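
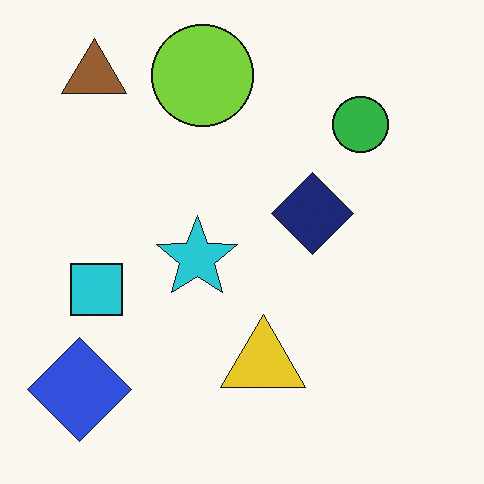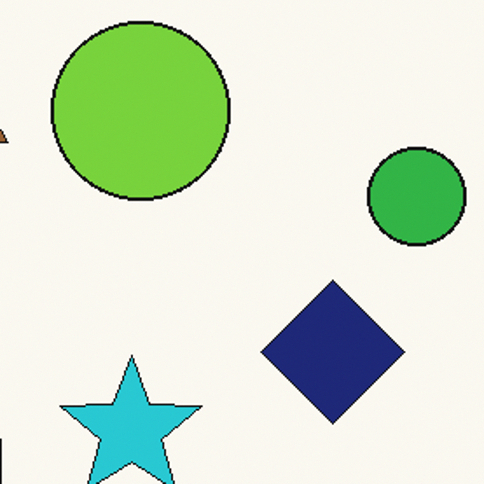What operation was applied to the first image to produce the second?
The image was cropped to a noticeably smaller region and rescaled.

The visible shapes are larger and the field of view is narrower; shapes near the original edges may be partly or wholly outside the frame — a crop-and-rescale.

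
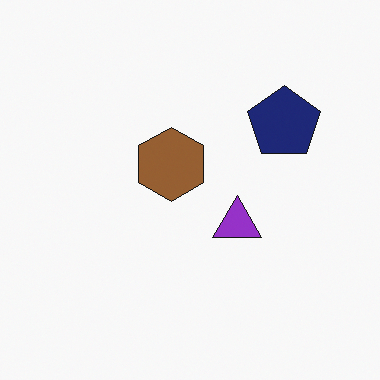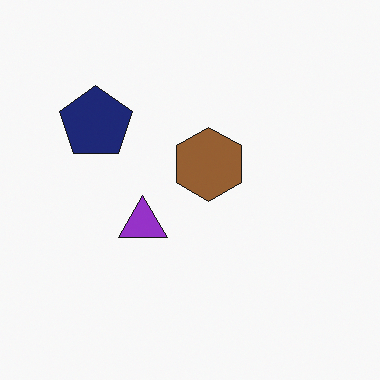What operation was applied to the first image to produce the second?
It was flipped horizontally (left ↔ right).

The navy pentagon is in the top-right of the first image and the top-left of the second — shapes on opposite sides of the vertical midline have swapped in a mirror flip.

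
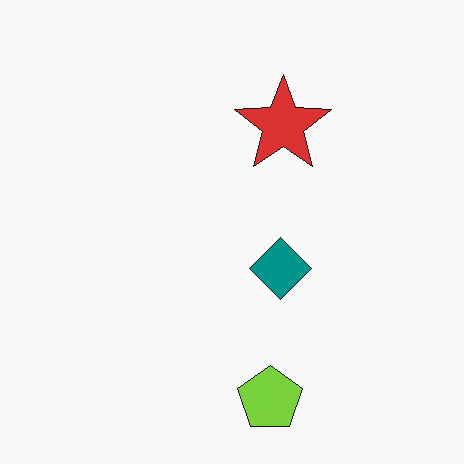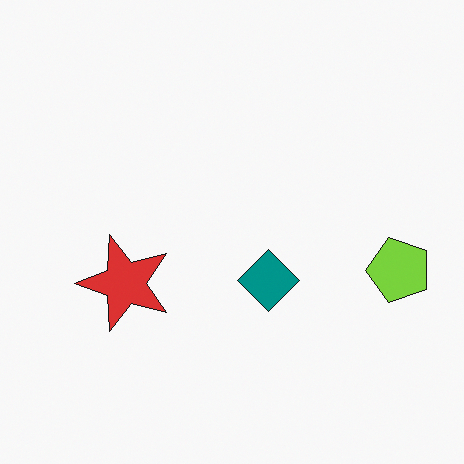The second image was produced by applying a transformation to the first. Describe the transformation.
Transposed (reflected across the top-left ↔ bottom-right diagonal).

Shapes have swapped their row and column positions — what was in the top-right is now in the bottom-left — a diagonal reflection.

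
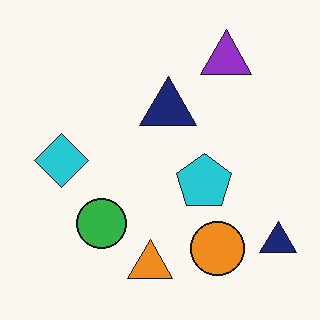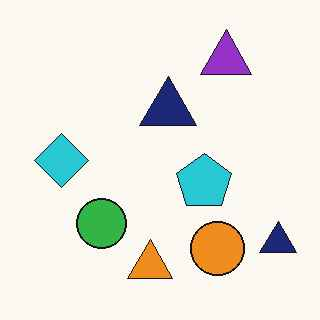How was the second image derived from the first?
The transformation is: given moderate JPEG compression.

Blocky 8×8 compression artifacts appear around shape edges and the flat background shows ringing — characteristic JPEG degradation.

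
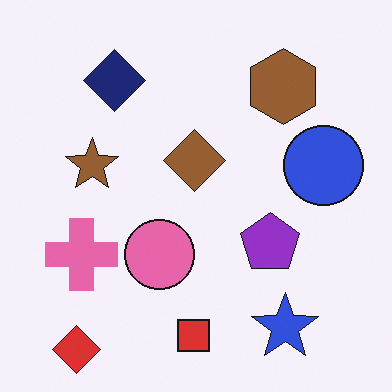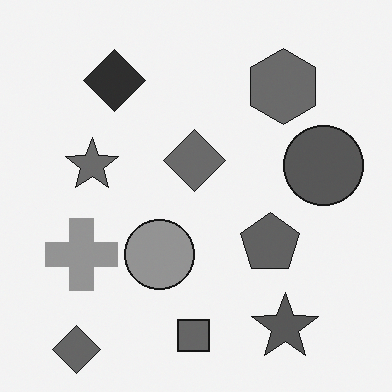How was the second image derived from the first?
It was converted to grayscale.

All color is removed — every shape is now a shade of grey.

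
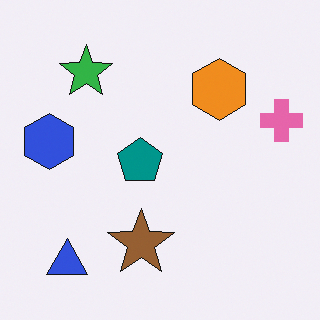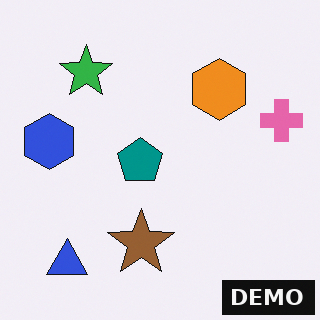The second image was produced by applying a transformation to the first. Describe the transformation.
Watermarked with the text "DEMO" in the lower-right corner.

A dark label reading "DEMO" appears in the lower-right corner.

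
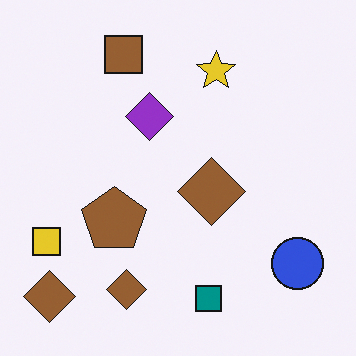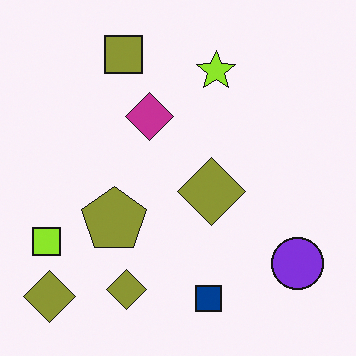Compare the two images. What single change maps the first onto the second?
The second image is the first hue-shifted slightly.

Every shape's color has rotated by the same amount around the hue wheel — a uniform hue shift.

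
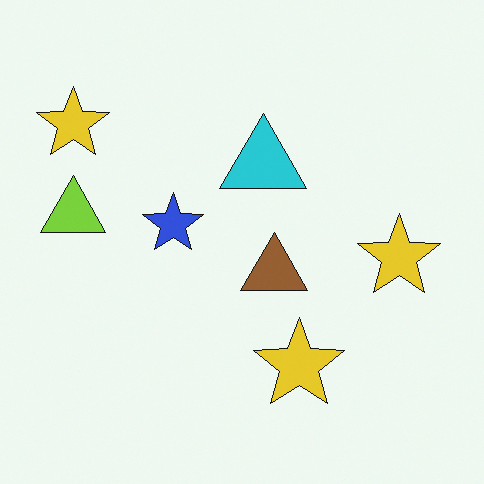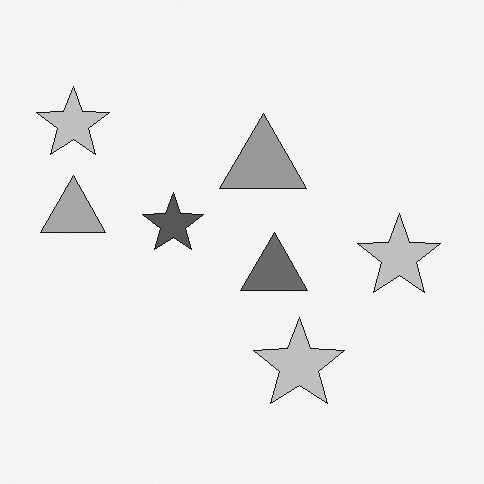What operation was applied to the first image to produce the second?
This is the original image converted to grayscale.

All color is removed — every shape is now a shade of grey.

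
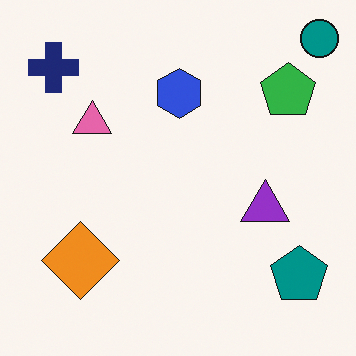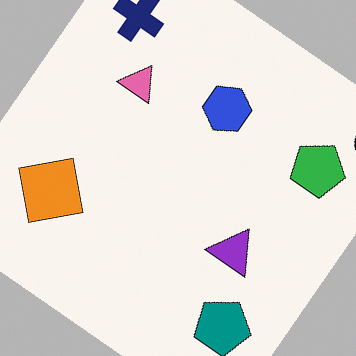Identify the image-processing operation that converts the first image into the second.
This is the original image rotated clockwise by a large amount — several tens of degrees.

Every shape is tilted by the same angle and the image corners show triangular fill wedges — a whole-image rotation by a non-right angle.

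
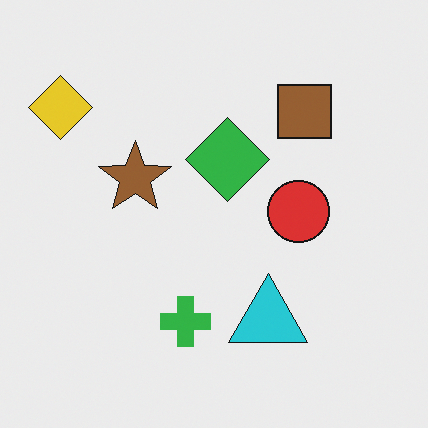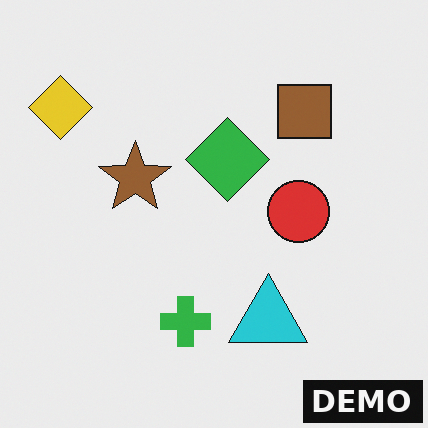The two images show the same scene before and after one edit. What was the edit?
This is the original image watermarked with the text "DEMO" in the lower-right corner.

A dark label reading "DEMO" appears in the lower-right corner.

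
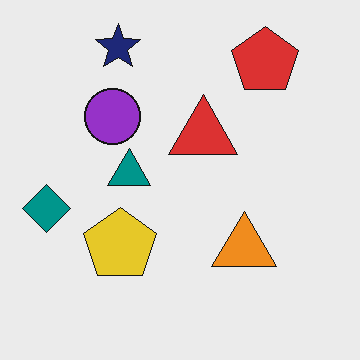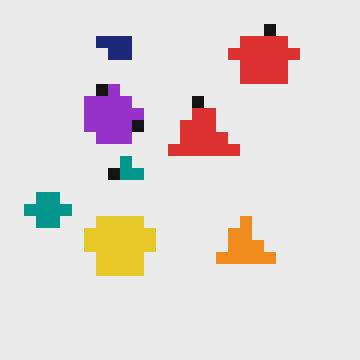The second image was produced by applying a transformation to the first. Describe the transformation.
The second image is the first heavily pixelated into large blocks.

Shapes are reduced to large square blocks; fine edges and outlines are lost — a downscale-then-upscale (mosaic) effect.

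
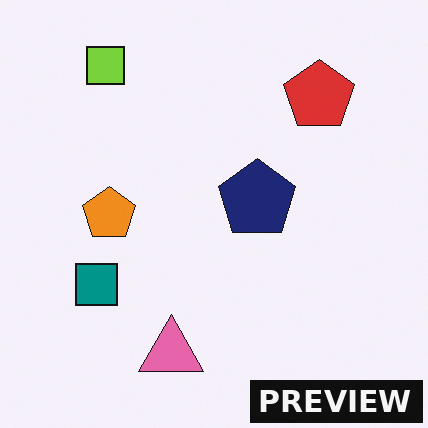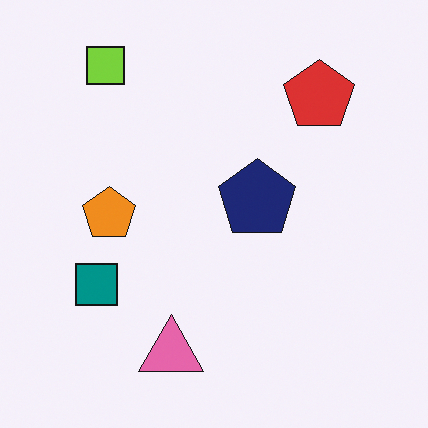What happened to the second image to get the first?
This is the original image watermarked with the text "PREVIEW" in the lower-right corner.

A dark label reading "PREVIEW" appears in the lower-right corner.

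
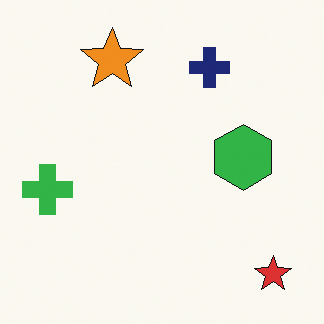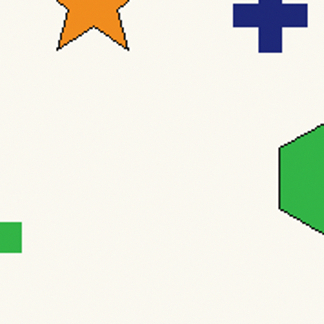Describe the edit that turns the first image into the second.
This is the original image cropped tightly and scaled back up.

The visible shapes are larger and the field of view is narrower; shapes near the original edges may be partly or wholly outside the frame — a crop-and-rescale.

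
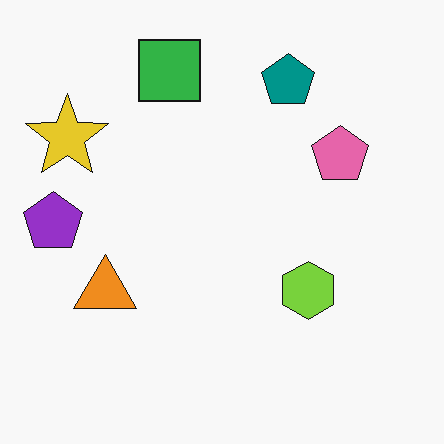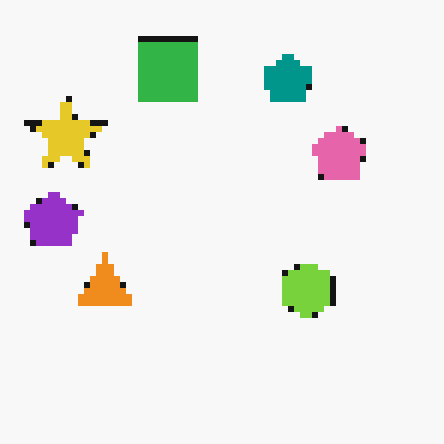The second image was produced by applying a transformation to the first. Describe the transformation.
This is the original image pixelated into visible square blocks.

Shapes are reduced to large square blocks; fine edges and outlines are lost — a downscale-then-upscale (mosaic) effect.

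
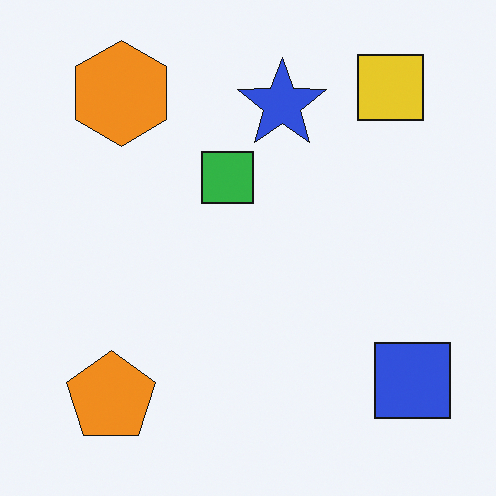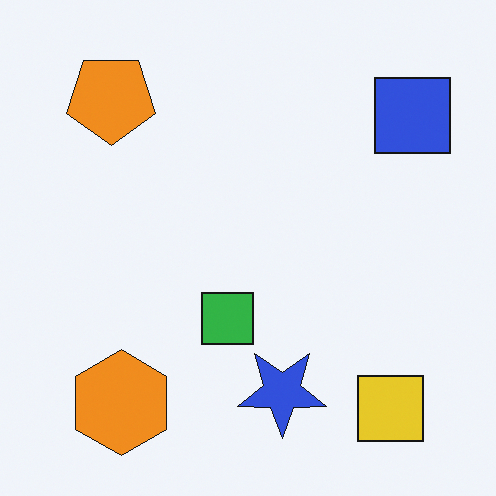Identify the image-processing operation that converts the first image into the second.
Flipped vertically (top ↔ bottom).

The yellow square is in the top-right of the first image and the bottom-right of the second — shapes on opposite sides of the horizontal midline have swapped in a mirror flip.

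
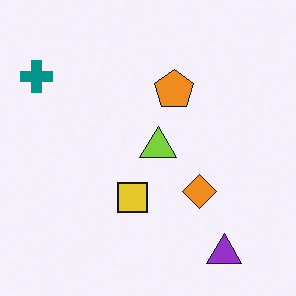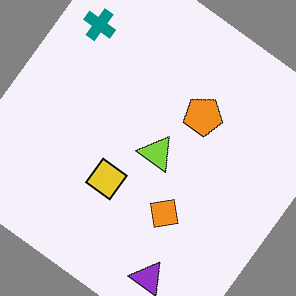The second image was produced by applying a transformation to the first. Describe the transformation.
The image was rotated clockwise by a large amount — several tens of degrees.

Every shape is tilted by the same angle and the image corners show triangular fill wedges — a whole-image rotation by a non-right angle.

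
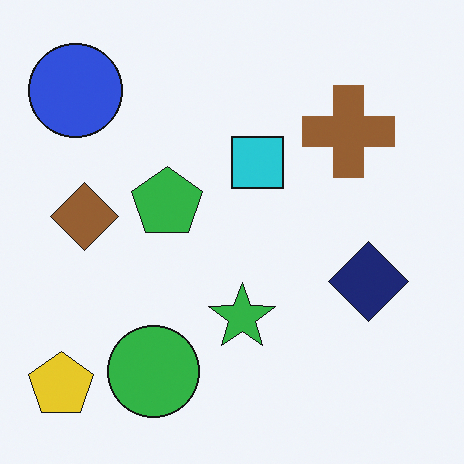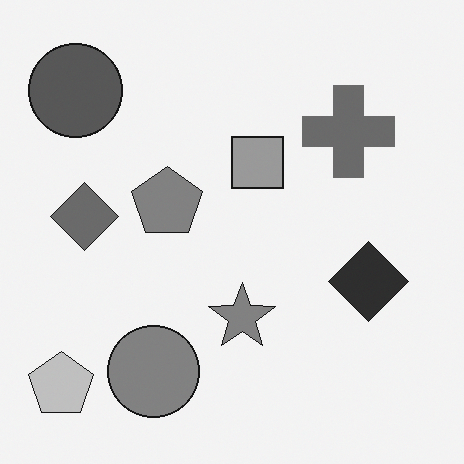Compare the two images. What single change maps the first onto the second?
This is the original image converted to grayscale.

All color is removed — every shape is now a shade of grey.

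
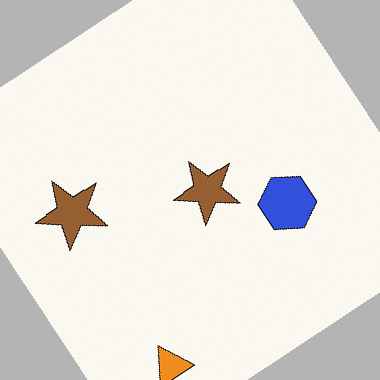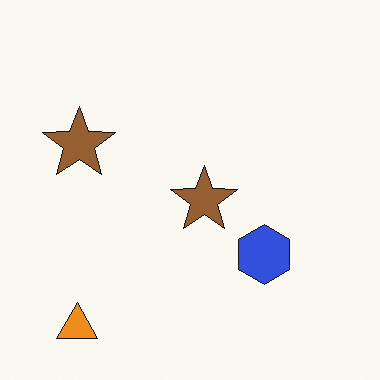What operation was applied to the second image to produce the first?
The image was rotated counter-clockwise by a large amount — several tens of degrees.

Every shape is tilted by the same angle and the image corners show triangular fill wedges — a whole-image rotation by a non-right angle.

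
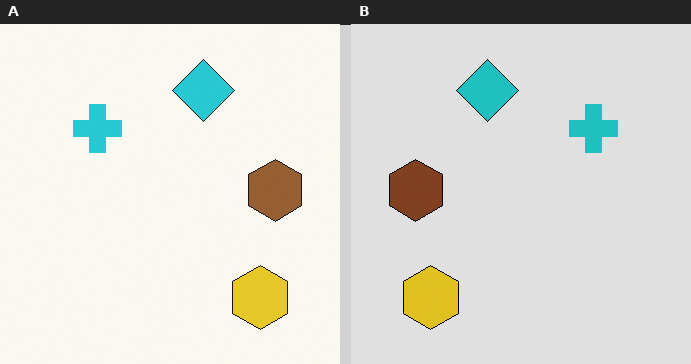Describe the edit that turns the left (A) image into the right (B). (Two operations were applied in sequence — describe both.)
This is the original image flipped horizontally (left ↔ right), then moderately posterized.

The brown hexagon is in the right of the left (A) image and the left of the right (B) — shapes on opposite sides of the vertical midline have swapped in a mirror flip. Each flat color has snapped to a coarser quantized level — most visibly, the near-white background has dropped to a flat grey.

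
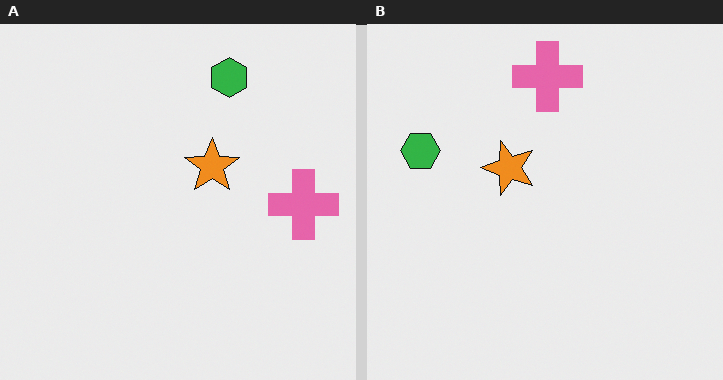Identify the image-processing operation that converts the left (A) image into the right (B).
The transformation is: rotated 90° counter-clockwise.

The green hexagon sits in the top of the left (A) image and the left of the right (B) — consistent with a whole-image 90° counter-clockwise rotation.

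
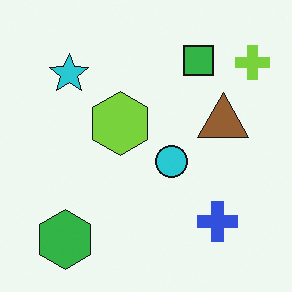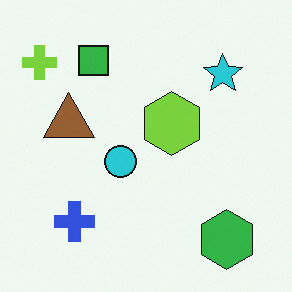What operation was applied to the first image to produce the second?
The transformation is: flipped horizontally (left ↔ right).

The lime cross is in the top-right of the first image and the top-left of the second — shapes on opposite sides of the vertical midline have swapped in a mirror flip.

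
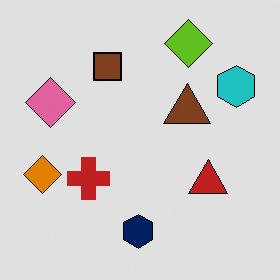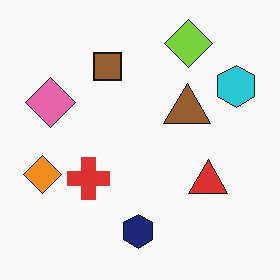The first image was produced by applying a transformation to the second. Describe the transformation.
The first image is the second moderately posterized.

Each flat color has snapped to a coarser quantized level — most visibly, the near-white background has dropped to a flat grey.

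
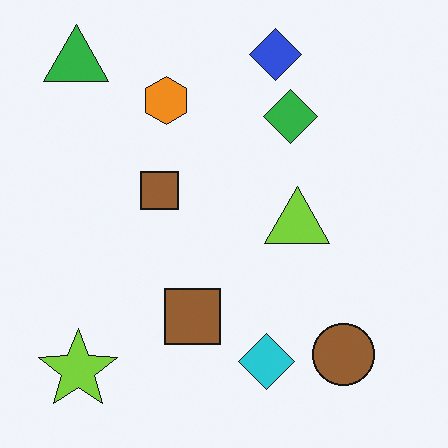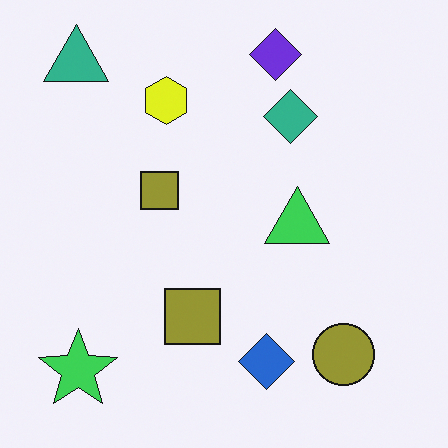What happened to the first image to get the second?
Hue-shifted by a small amount.

Every shape's color has rotated by the same amount around the hue wheel — a uniform hue shift.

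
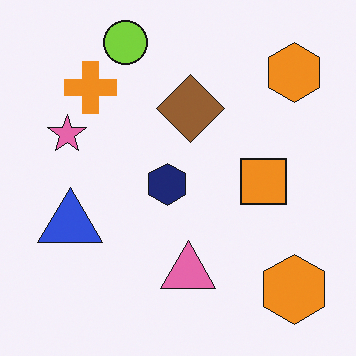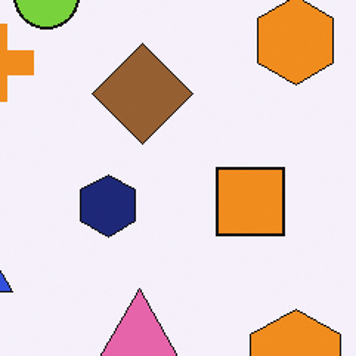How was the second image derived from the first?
This is the original image cropped slightly and scaled back up.

The visible shapes are larger and the field of view is narrower; shapes near the original edges may be partly or wholly outside the frame — a crop-and-rescale.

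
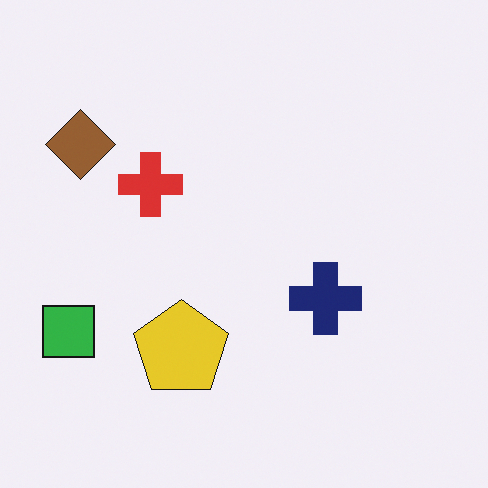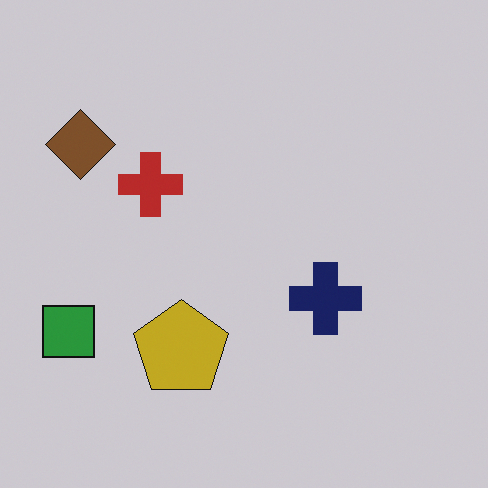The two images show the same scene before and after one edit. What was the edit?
The transformation is: slightly darkened.

Every pixel — background and shapes alike — is uniformly darkened.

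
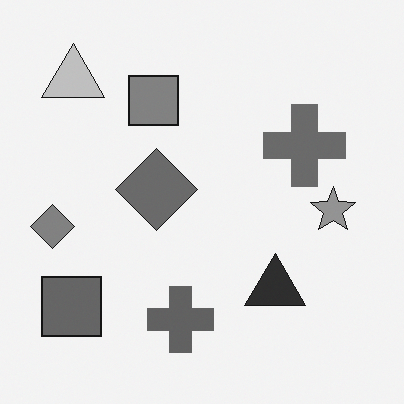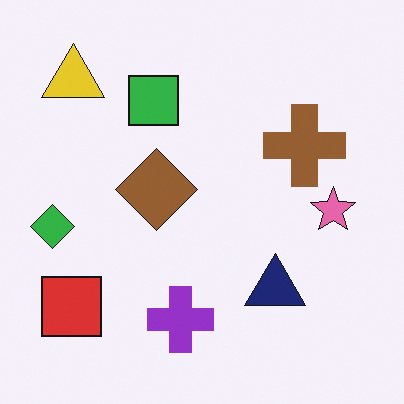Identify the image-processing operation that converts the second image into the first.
The image was converted to grayscale.

All color is removed — every shape is now a shade of grey.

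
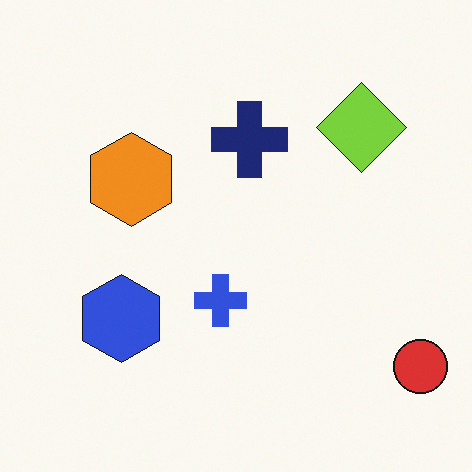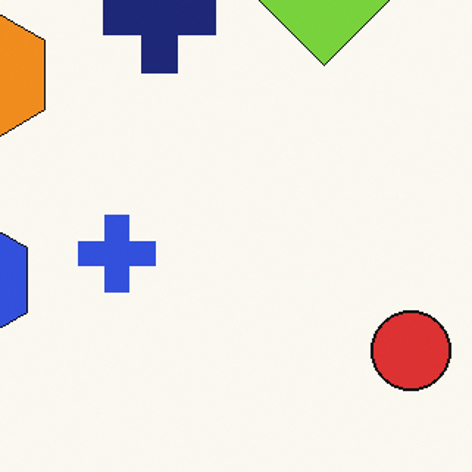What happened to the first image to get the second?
The second image is the first cropped to a modestly smaller region and rescaled.

The visible shapes are larger and the field of view is narrower; shapes near the original edges may be partly or wholly outside the frame — a crop-and-rescale.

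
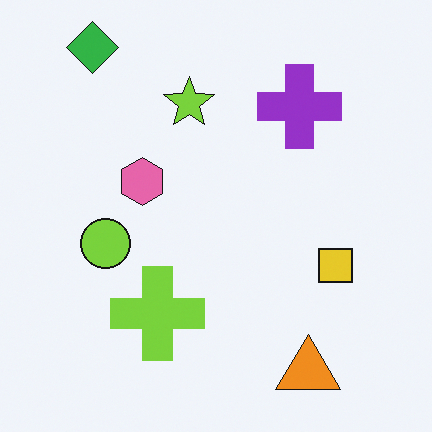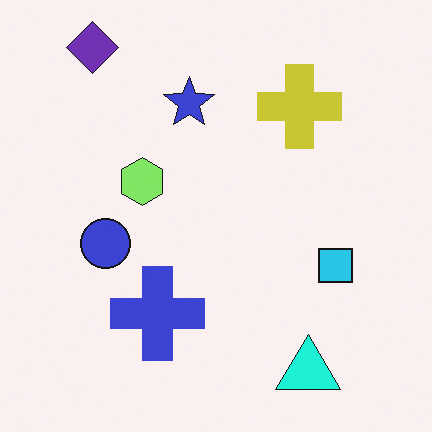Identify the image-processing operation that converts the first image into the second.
Hue-shifted through roughly a third of the color wheel.

Every shape's color has rotated by the same amount around the hue wheel — a uniform hue shift.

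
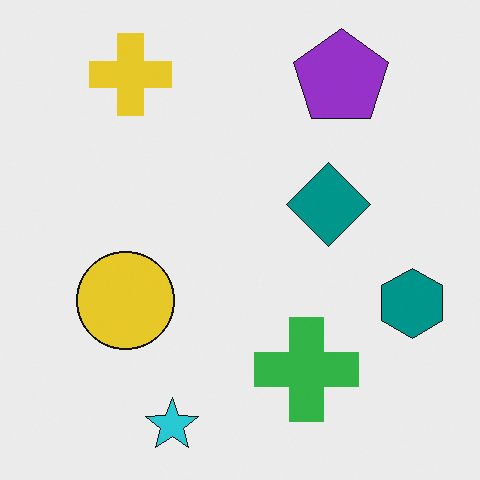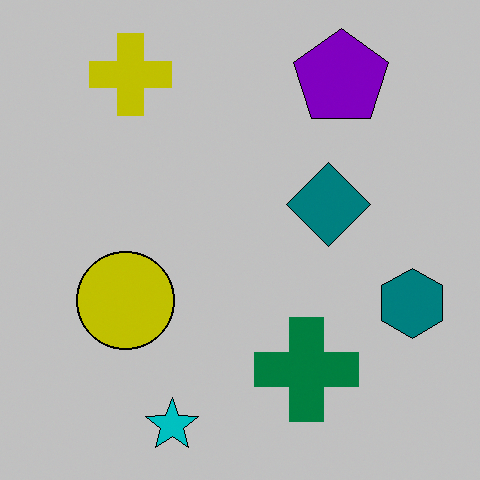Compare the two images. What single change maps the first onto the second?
The second image is the first heavily posterized to just a handful of flat colors.

Each flat color has snapped to a coarser quantized level — most visibly, the near-white background has dropped to a flat grey.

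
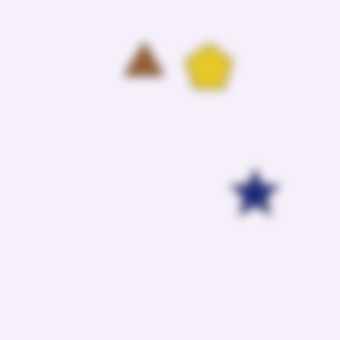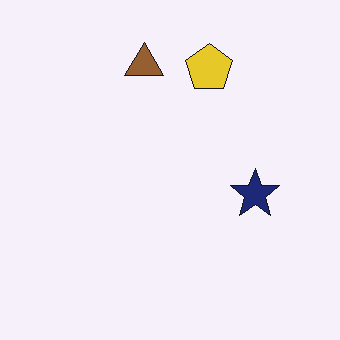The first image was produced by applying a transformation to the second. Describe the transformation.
It was strongly gaussian-blurred.

Shape edges and outlines are uniformly softened across the whole image.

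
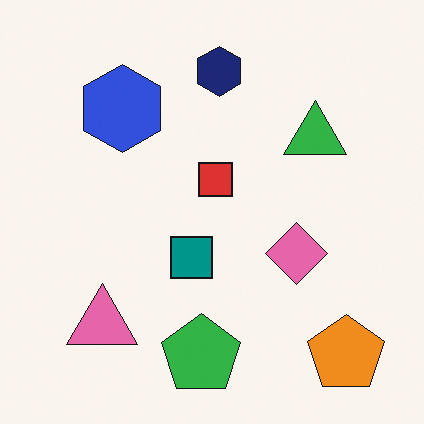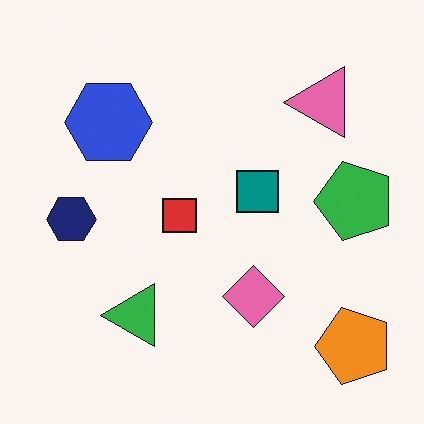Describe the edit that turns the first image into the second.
The image was transposed (reflected across the top-left ↔ bottom-right diagonal).

Shapes have swapped their row and column positions — what was in the top-right is now in the bottom-left — a diagonal reflection.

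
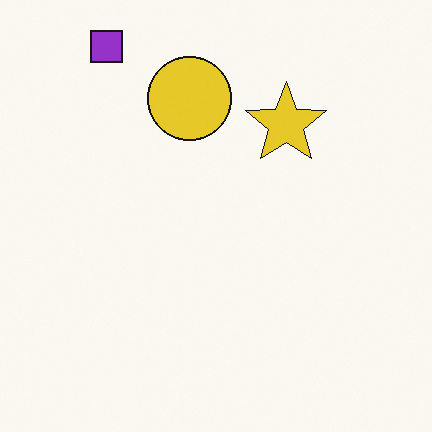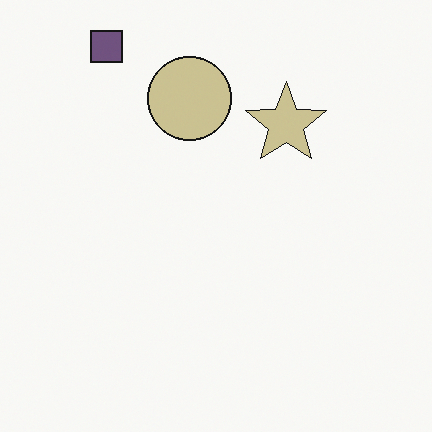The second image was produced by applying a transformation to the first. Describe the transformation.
Made much more muted (saturation change).

All colors are more muted and greyish — a global saturation change.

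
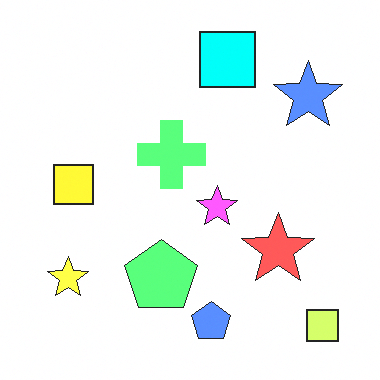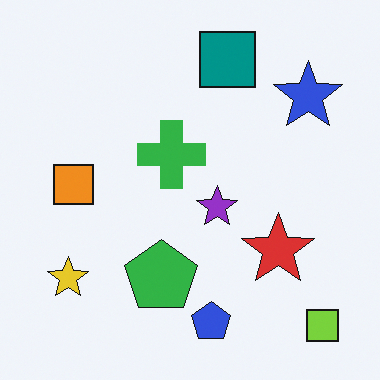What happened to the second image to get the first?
The first image is the second noticeably brightened.

Every pixel — background and shapes alike — is uniformly brightened.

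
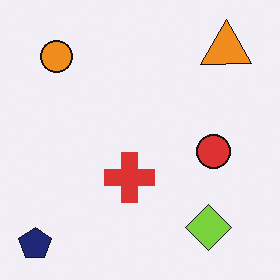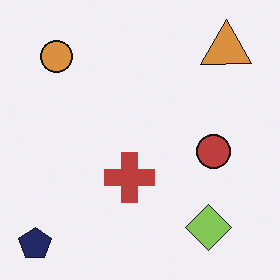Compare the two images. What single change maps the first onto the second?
The transformation is: slightly desaturated.

All colors are more muted and greyish — a global saturation change.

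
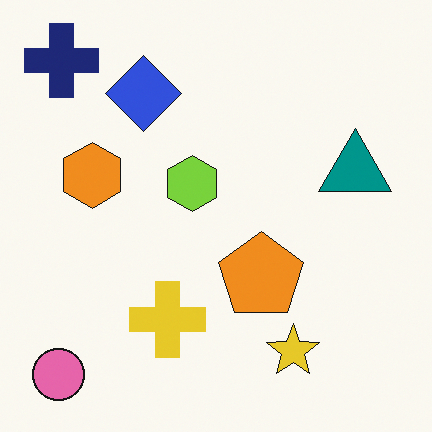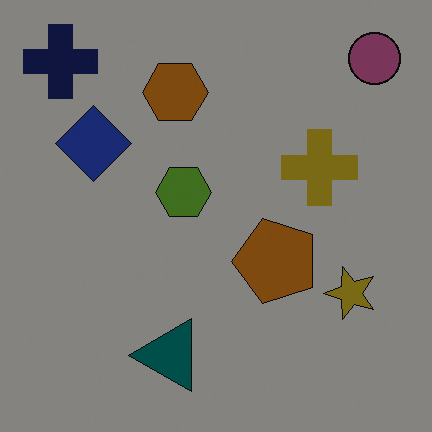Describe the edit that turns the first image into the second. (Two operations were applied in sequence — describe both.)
The image was noticeably darkened, then transposed (reflected across the top-left ↔ bottom-right diagonal).

Every pixel — background and shapes alike — is uniformly darkened. Shapes have swapped their row and column positions — what was in the top-right is now in the bottom-left — a diagonal reflection.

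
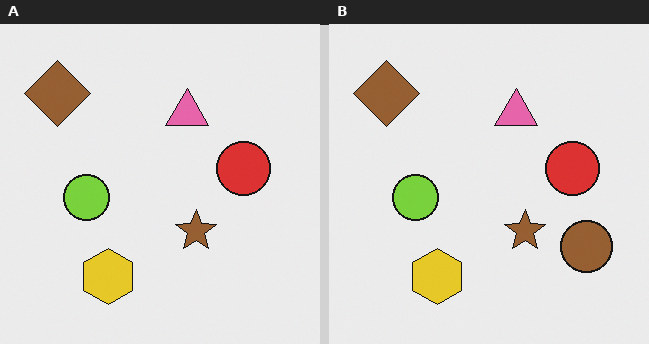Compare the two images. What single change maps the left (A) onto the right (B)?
The right (B) image is the left (A) overlaid with an additional brown circle.

A brown circle appears in the right (B) image that is absent from the left (A).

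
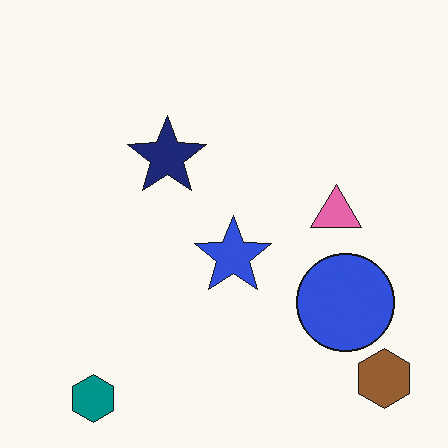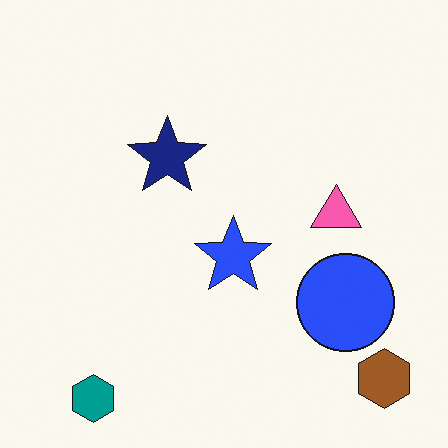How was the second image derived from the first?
This is the original image slightly oversaturated.

All colors are more vivid — a global saturation change.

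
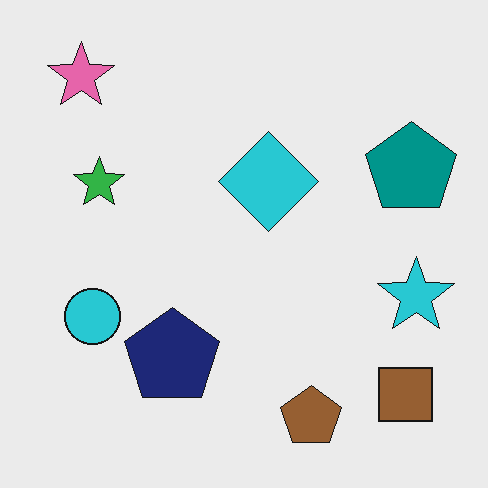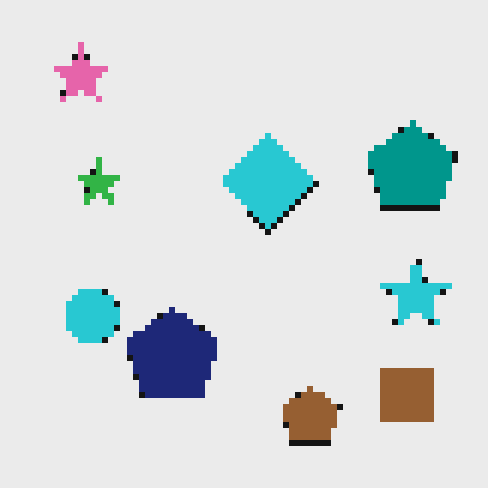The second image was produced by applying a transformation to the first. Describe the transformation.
Moderately pixelated.

Shapes are reduced to large square blocks; fine edges and outlines are lost — a downscale-then-upscale (mosaic) effect.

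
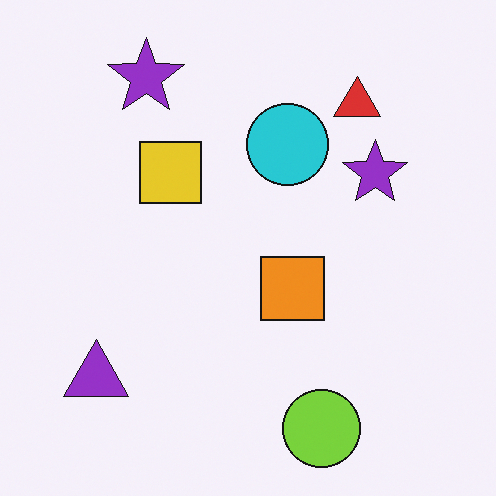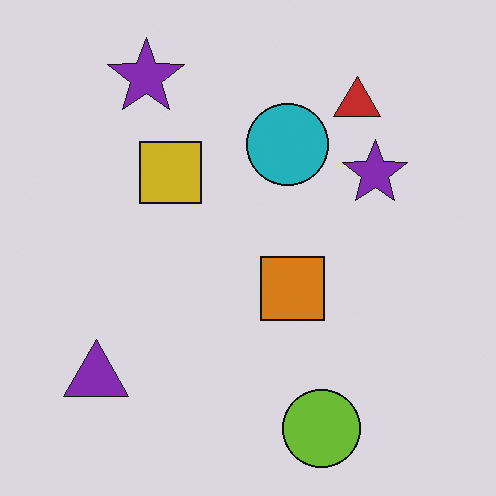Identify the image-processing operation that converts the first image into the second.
The second image is the first slightly darkened.

Every pixel — background and shapes alike — is uniformly darkened.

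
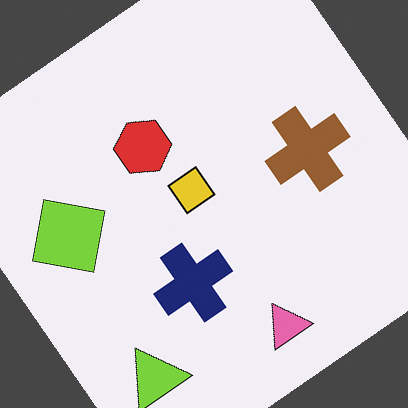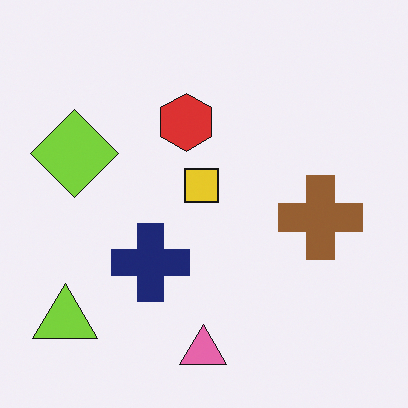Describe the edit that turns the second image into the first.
This is the original image rotated counter-clockwise by a large amount — several tens of degrees.

Every shape is tilted by the same angle and the image corners show triangular fill wedges — a whole-image rotation by a non-right angle.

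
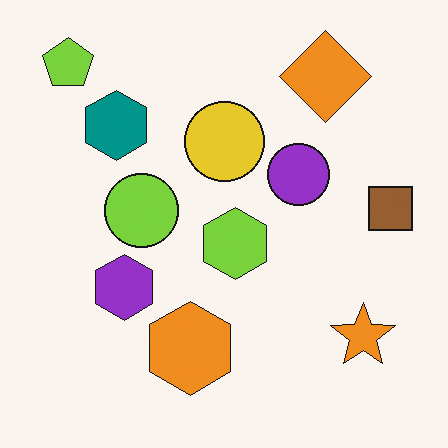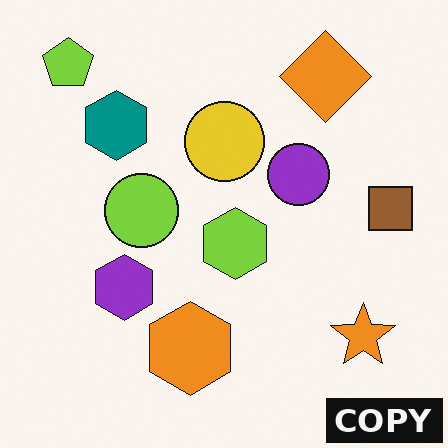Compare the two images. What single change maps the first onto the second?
This is the original image watermarked with the text "COPY" in the lower-right corner.

A dark label reading "COPY" appears in the lower-right corner.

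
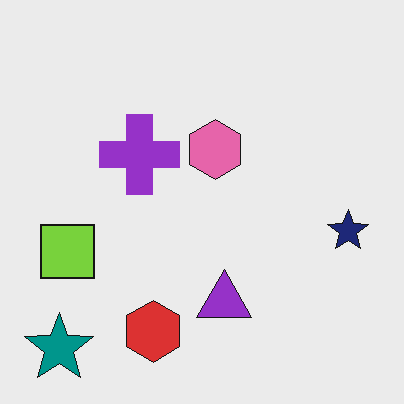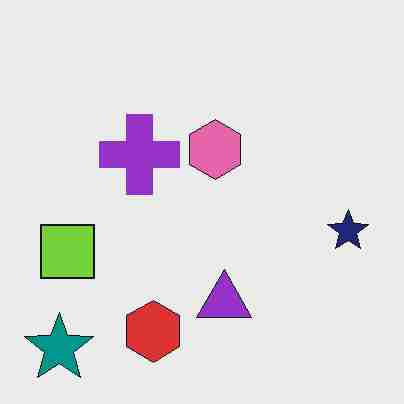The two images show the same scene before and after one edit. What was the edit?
It was heavily JPEG-compressed with obvious blocking artifacts.

Blocky 8×8 compression artifacts appear around shape edges and the flat background shows ringing — characteristic JPEG degradation.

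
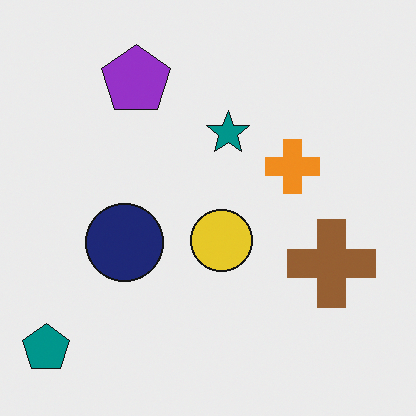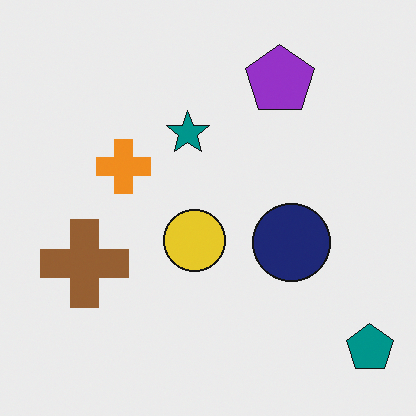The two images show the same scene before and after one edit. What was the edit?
The transformation is: flipped horizontally (left ↔ right).

The teal pentagon is in the bottom-left of the first image and the bottom-right of the second — shapes on opposite sides of the vertical midline have swapped in a mirror flip.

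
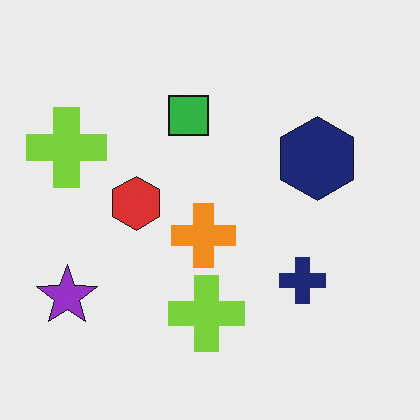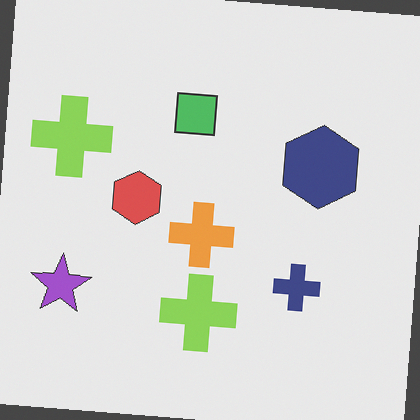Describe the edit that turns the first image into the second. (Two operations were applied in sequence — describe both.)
The second image is the first given slightly reduced contrast, then rotated clockwise by a few degrees.

Tones are pushed toward mid-grey across the whole image — a global contrast change. Every shape is tilted by the same angle and the image corners show triangular fill wedges — a whole-image rotation by a non-right angle.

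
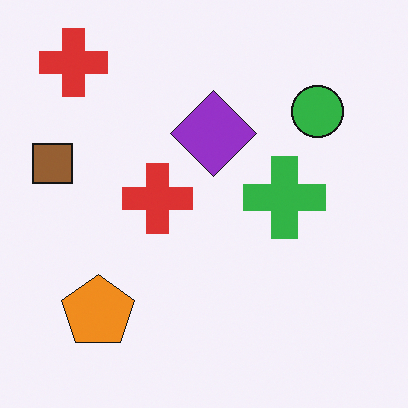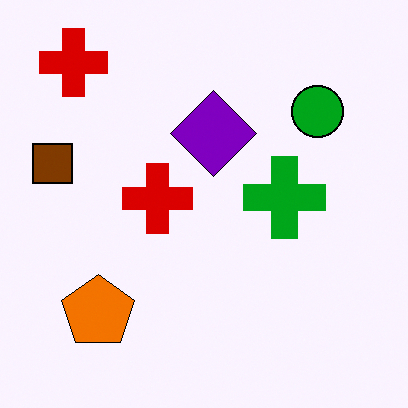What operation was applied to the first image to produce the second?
Given slightly increased contrast.

Tones are pushed away from mid-grey across the whole image — a global contrast change.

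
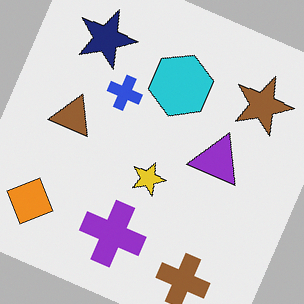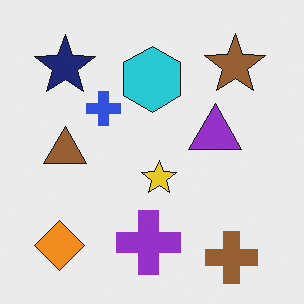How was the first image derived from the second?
The first image is the second rotated clockwise by a moderate amount.

Every shape is tilted by the same angle and the image corners show triangular fill wedges — a whole-image rotation by a non-right angle.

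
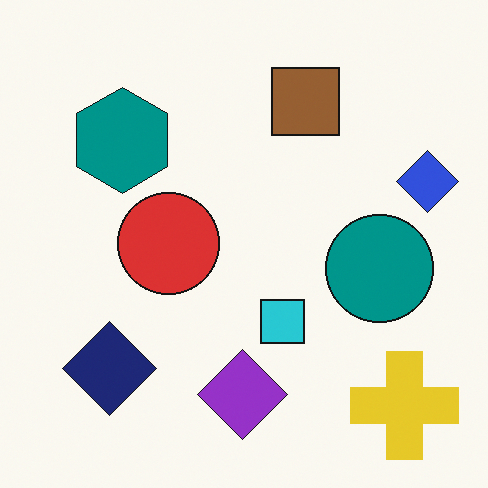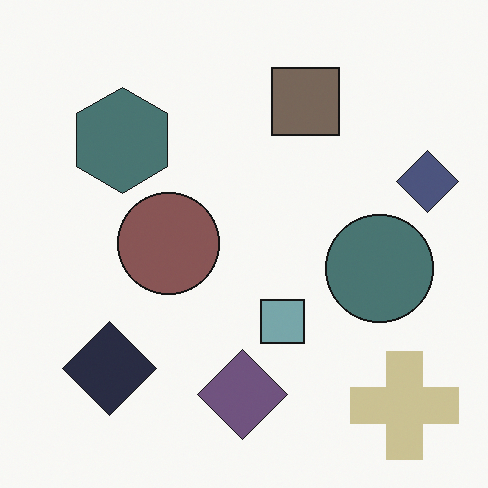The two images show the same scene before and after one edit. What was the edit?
The image was heavily desaturated.

All colors are more muted and greyish — a global saturation change.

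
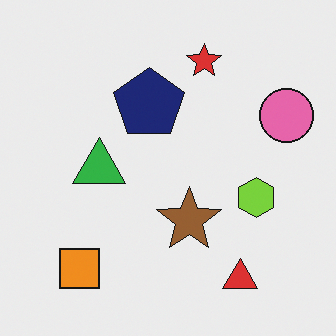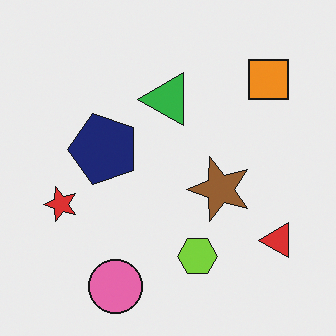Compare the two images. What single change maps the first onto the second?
The second image is the first transposed (reflected across the top-left ↔ bottom-right diagonal).

Shapes have swapped their row and column positions — what was in the top-right is now in the bottom-left — a diagonal reflection.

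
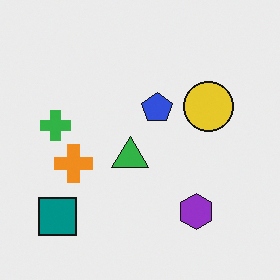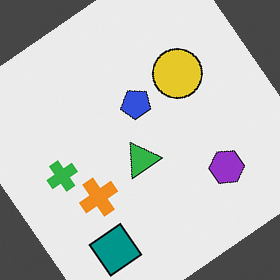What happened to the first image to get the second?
It was rotated counter-clockwise by a large amount — several tens of degrees.

Every shape is tilted by the same angle and the image corners show triangular fill wedges — a whole-image rotation by a non-right angle.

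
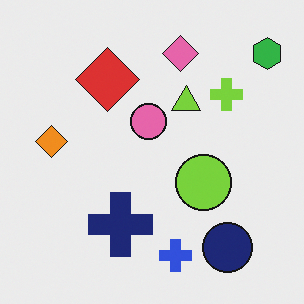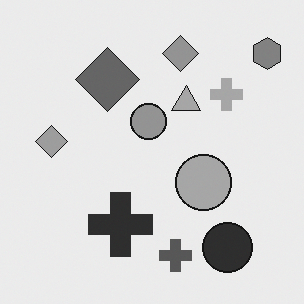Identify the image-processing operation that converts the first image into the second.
It was converted to grayscale.

All color is removed — every shape is now a shade of grey.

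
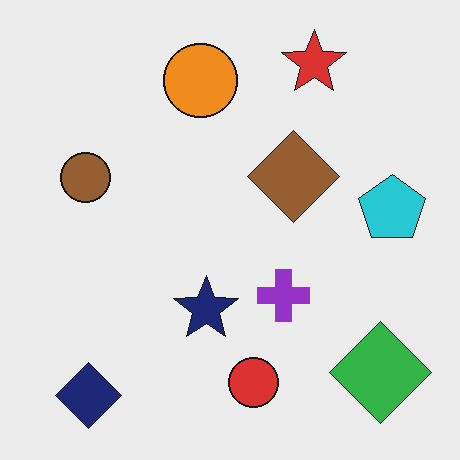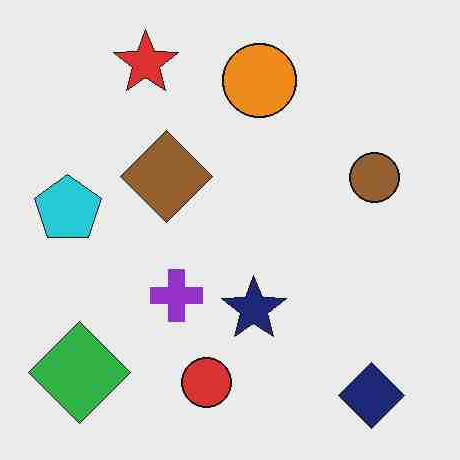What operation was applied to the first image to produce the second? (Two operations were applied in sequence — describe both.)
The second image is the first degraded with heavy JPEG compression, then flipped horizontally (left ↔ right).

Blocky 8×8 compression artifacts appear around shape edges and the flat background shows ringing — characteristic JPEG degradation. The cyan pentagon is in the right of the first image and the left of the second — shapes on opposite sides of the vertical midline have swapped in a mirror flip.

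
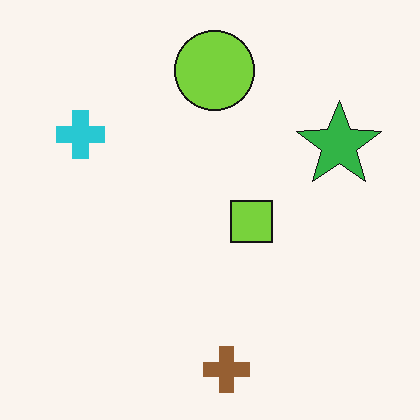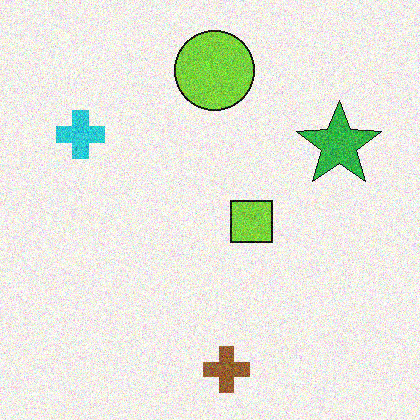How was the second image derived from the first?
The transformation is: degraded with moderate additive noise.

Random speckle covers the whole image, including the flat background.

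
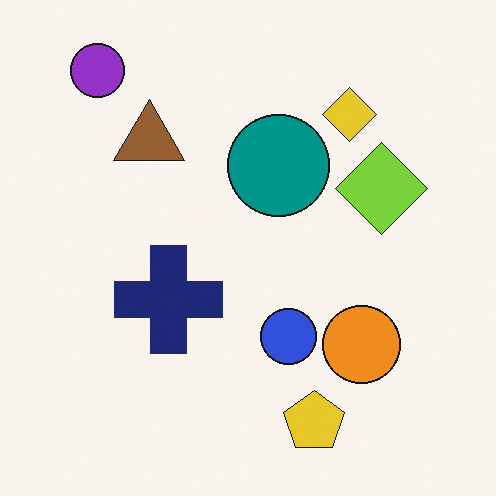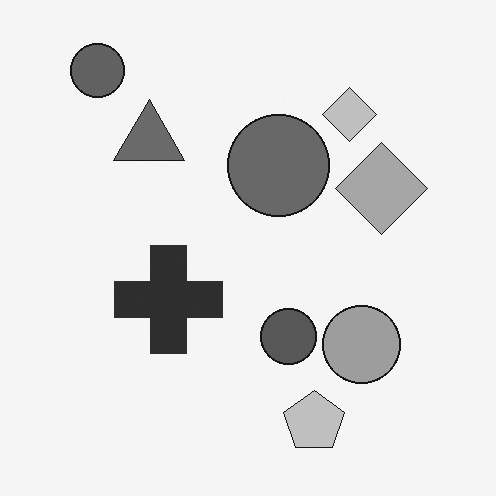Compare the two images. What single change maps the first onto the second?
The image was converted to grayscale.

All color is removed — every shape is now a shade of grey.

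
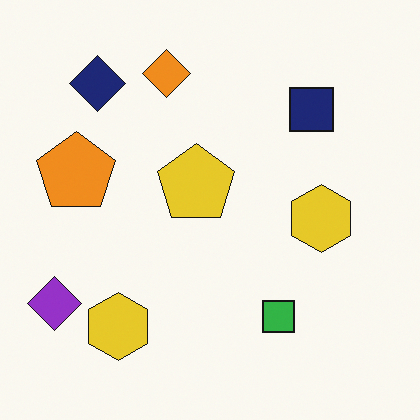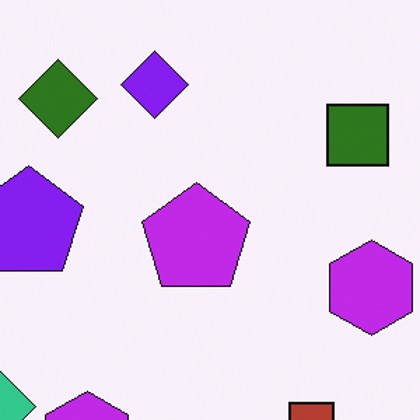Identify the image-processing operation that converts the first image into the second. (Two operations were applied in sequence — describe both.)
Hue-shifted through roughly half the color wheel, then cropped slightly and scaled back up.

Every shape's color has rotated by the same amount around the hue wheel — a uniform hue shift. The visible shapes are larger and the field of view is narrower; shapes near the original edges may be partly or wholly outside the frame — a crop-and-rescale.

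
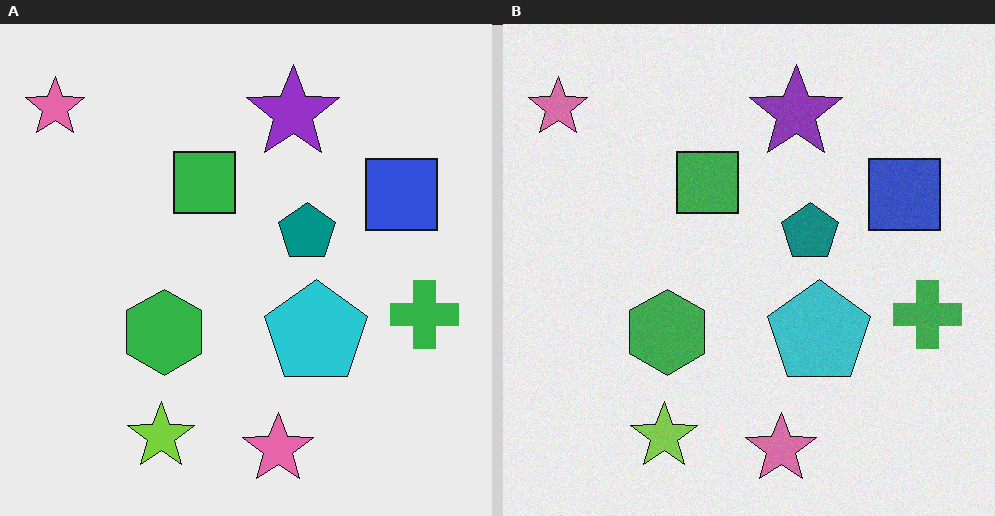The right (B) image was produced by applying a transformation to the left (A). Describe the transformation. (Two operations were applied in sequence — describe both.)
Degraded with a light layer of grain, then slightly desaturated.

Random speckle covers the whole image, including the flat background. All colors are more muted and greyish — a global saturation change.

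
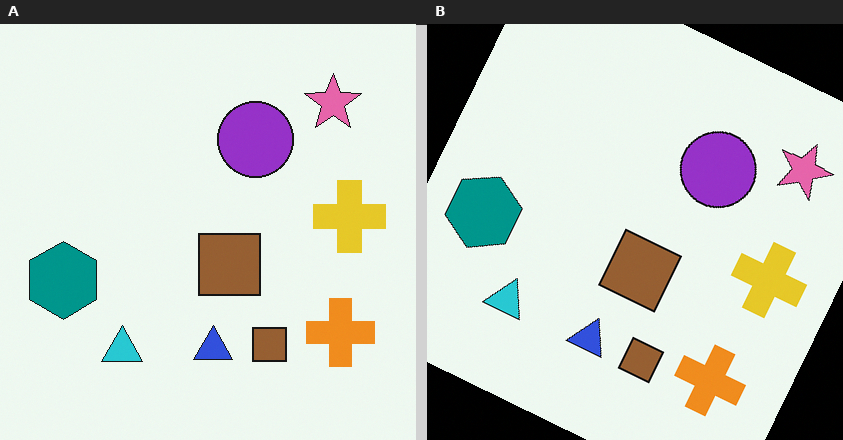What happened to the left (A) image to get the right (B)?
The transformation is: rotated clockwise by a moderate amount.

Every shape is tilted by the same angle and the image corners show triangular fill wedges — a whole-image rotation by a non-right angle.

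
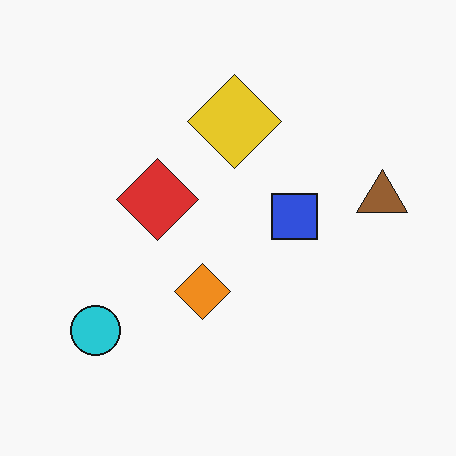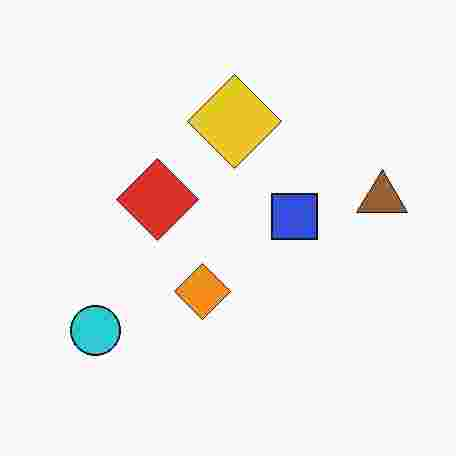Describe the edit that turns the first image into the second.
It was heavily JPEG-compressed with obvious blocking artifacts.

Blocky 8×8 compression artifacts appear around shape edges and the flat background shows ringing — characteristic JPEG degradation.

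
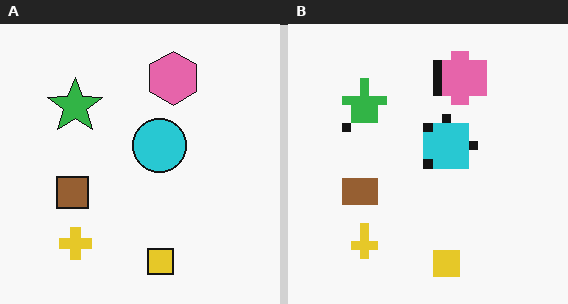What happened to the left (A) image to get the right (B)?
Heavily pixelated into large blocks.

Shapes are reduced to large square blocks; fine edges and outlines are lost — a downscale-then-upscale (mosaic) effect.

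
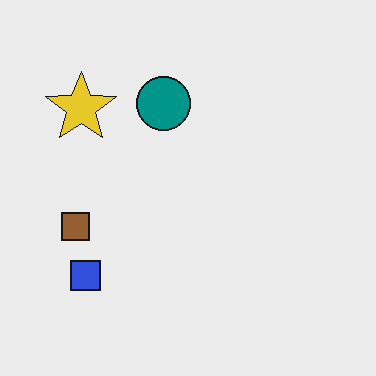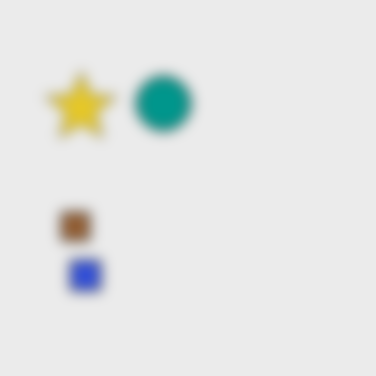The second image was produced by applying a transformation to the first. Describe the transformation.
Heavily blurred.

Shape edges and outlines are uniformly softened across the whole image.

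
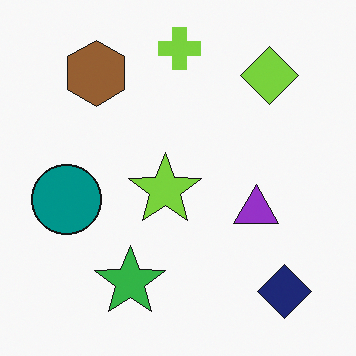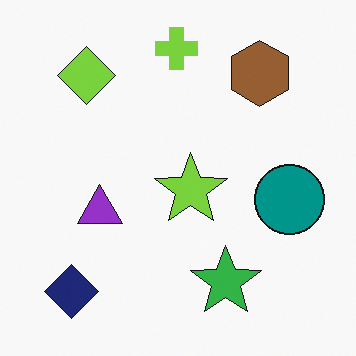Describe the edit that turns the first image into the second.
This is the original image flipped horizontally (left ↔ right).

The teal circle is in the left of the first image and the right of the second — shapes on opposite sides of the vertical midline have swapped in a mirror flip.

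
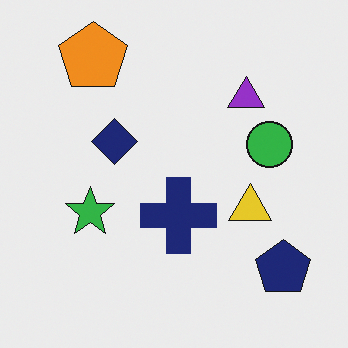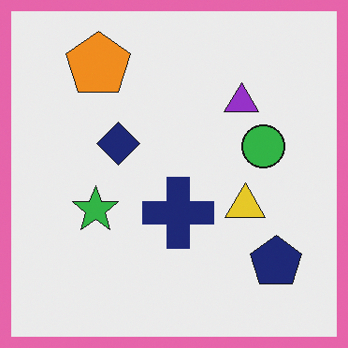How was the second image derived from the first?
This is the original image framed with a pink border.

A solid pink frame runs around the edge of the second image, with the content slightly shrunk inside it.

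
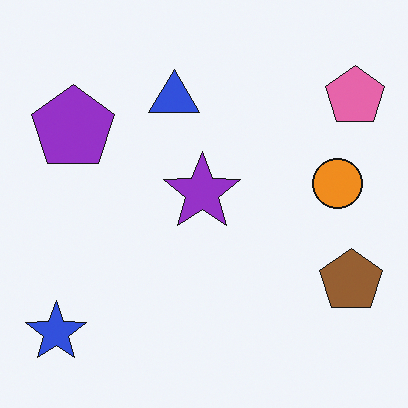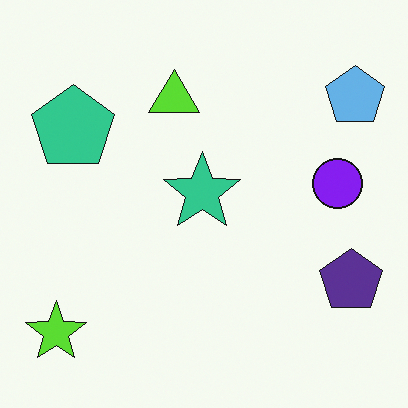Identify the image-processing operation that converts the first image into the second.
The image was hue-shifted through roughly half the color wheel.

Every shape's color has rotated by the same amount around the hue wheel — a uniform hue shift.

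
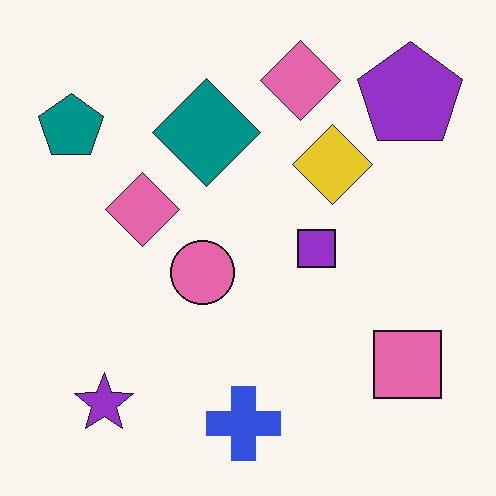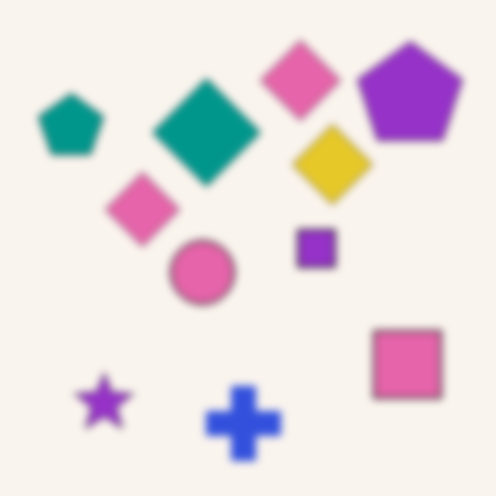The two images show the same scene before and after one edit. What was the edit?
It was moderately blurred.

Shape edges and outlines are uniformly softened across the whole image.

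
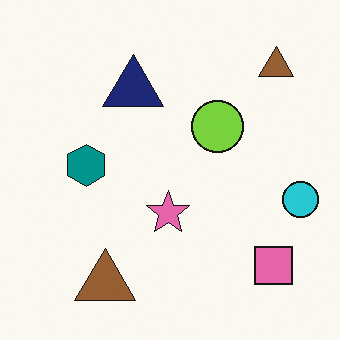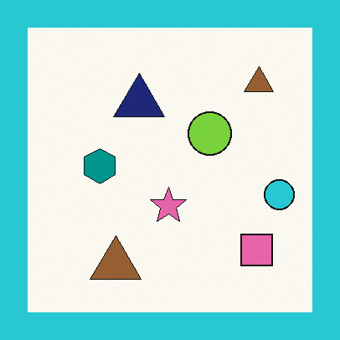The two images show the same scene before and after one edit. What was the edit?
It was framed with a cyan border.

A solid cyan frame runs around the edge of the second image, with the content slightly shrunk inside it.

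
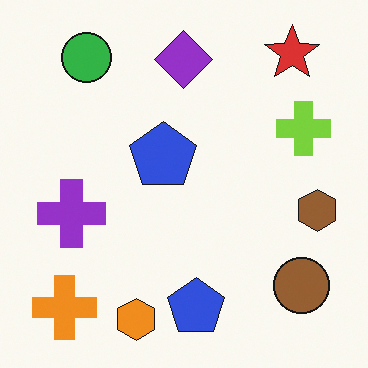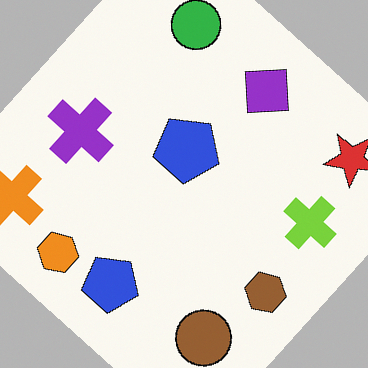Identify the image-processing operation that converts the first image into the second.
It was rotated clockwise by a large amount — several tens of degrees.

Every shape is tilted by the same angle and the image corners show triangular fill wedges — a whole-image rotation by a non-right angle.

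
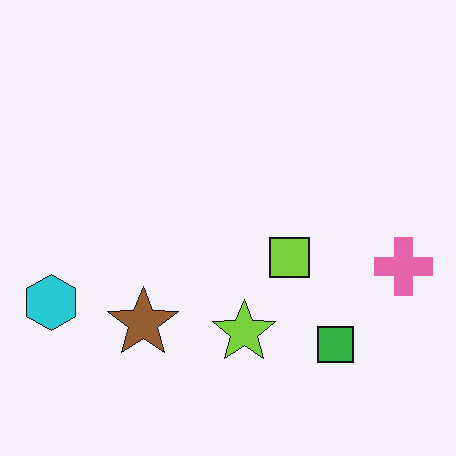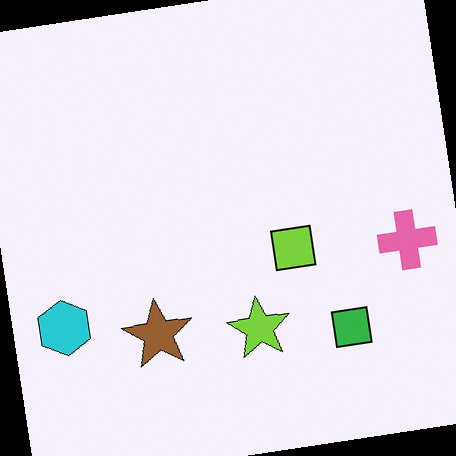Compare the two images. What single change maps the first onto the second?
Rotated counter-clockwise by a slight angle.

Every shape is tilted by the same angle and the image corners show triangular fill wedges — a whole-image rotation by a non-right angle.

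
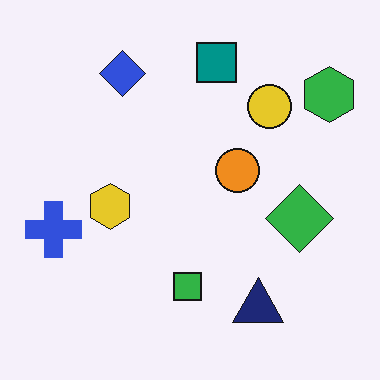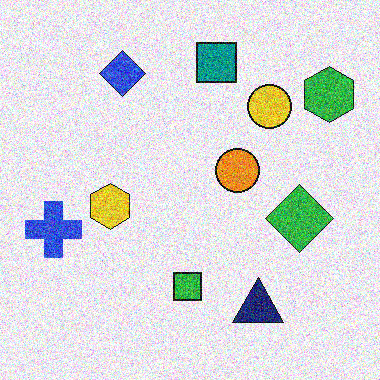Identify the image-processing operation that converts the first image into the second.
The second image is the first degraded with a thick layer of grain.

Random speckle covers the whole image, including the flat background.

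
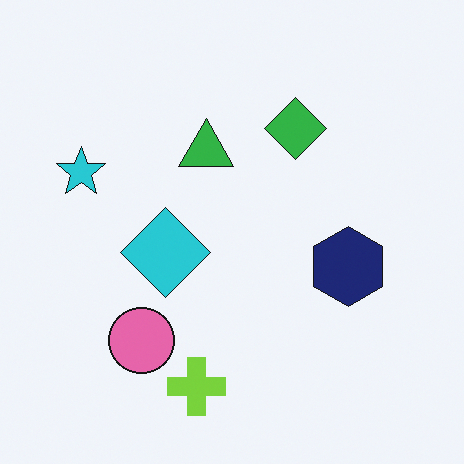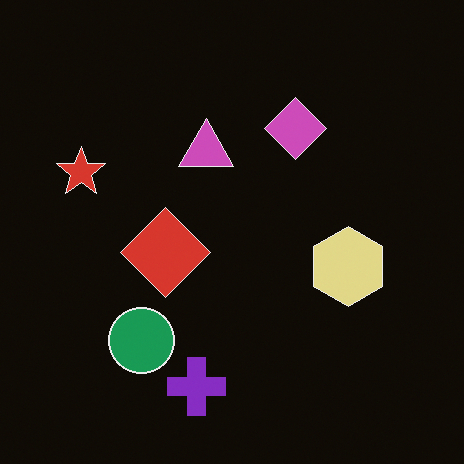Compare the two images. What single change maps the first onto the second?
Color-inverted (negative).

The light background has become dark and every shape's color is its complement — a photographic negative.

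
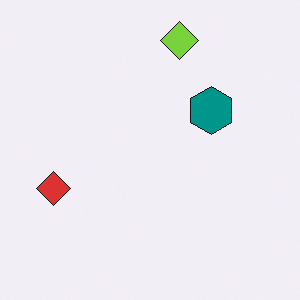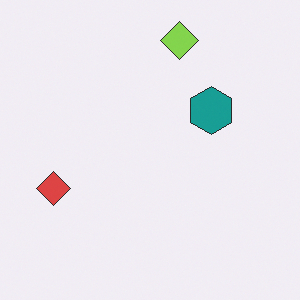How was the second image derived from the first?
This is the original image given slightly reduced contrast.

Tones are pushed toward mid-grey across the whole image — a global contrast change.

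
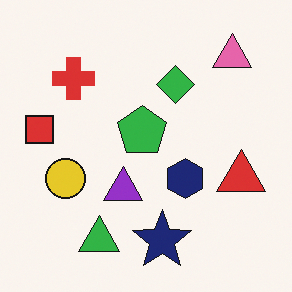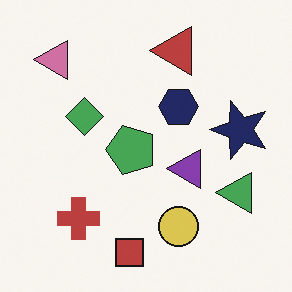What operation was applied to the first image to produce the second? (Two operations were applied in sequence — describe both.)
This is the original image slightly desaturated, then rotated 90° counter-clockwise.

All colors are more muted and greyish — a global saturation change. The pink triangle sits in the top-right of the first image and the top-left of the second — consistent with a whole-image 90° counter-clockwise rotation.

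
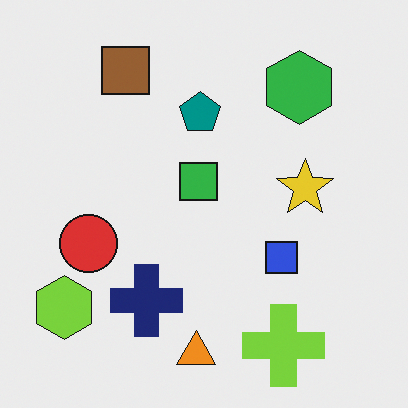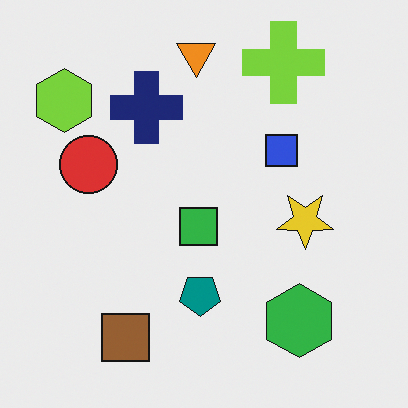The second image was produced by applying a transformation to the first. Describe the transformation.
This is the original image flipped vertically (top ↔ bottom).

The orange triangle is in the bottom of the first image and the top of the second — shapes on opposite sides of the horizontal midline have swapped in a mirror flip.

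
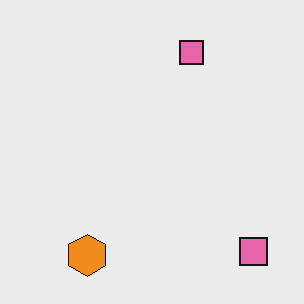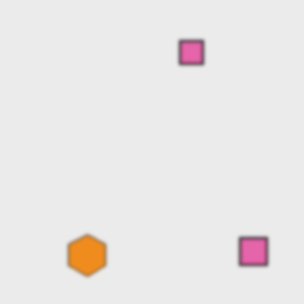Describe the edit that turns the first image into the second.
The transformation is: slightly softened.

Shape edges and outlines are uniformly softened across the whole image.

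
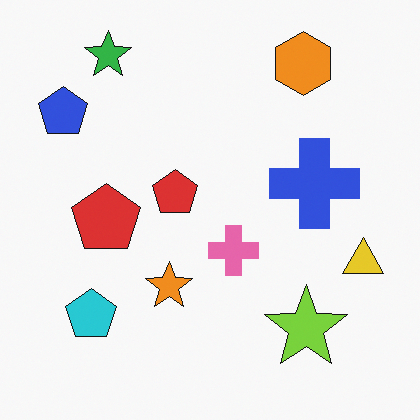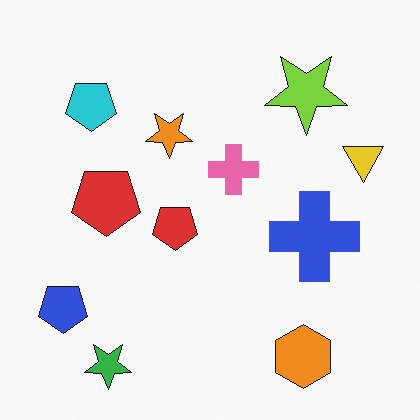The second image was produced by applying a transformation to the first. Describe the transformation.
This is the original image flipped vertically (top ↔ bottom).

The green star is in the top-left of the first image and the bottom-left of the second — shapes on opposite sides of the horizontal midline have swapped in a mirror flip.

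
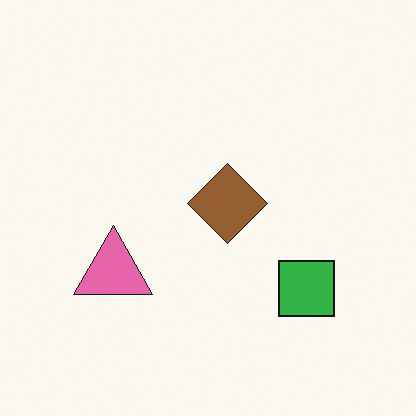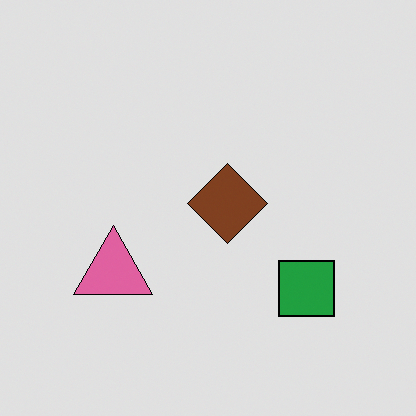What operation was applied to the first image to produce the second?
Moderately posterized.

Each flat color has snapped to a coarser quantized level — most visibly, the near-white background has dropped to a flat grey.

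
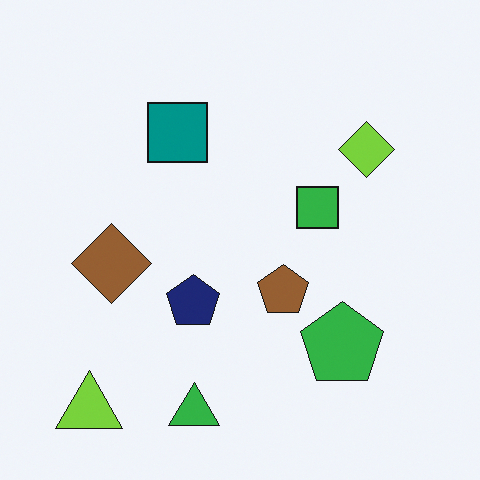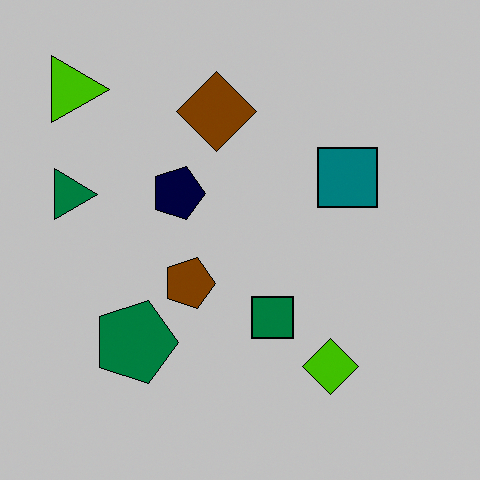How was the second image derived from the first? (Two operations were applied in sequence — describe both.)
The second image is the first heavily posterized to just a handful of flat colors, then rotated 90° clockwise.

Each flat color has snapped to a coarser quantized level — most visibly, the near-white background has dropped to a flat grey. The lime triangle sits in the bottom-left of the first image and the top-left of the second — consistent with a whole-image 90° clockwise rotation.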